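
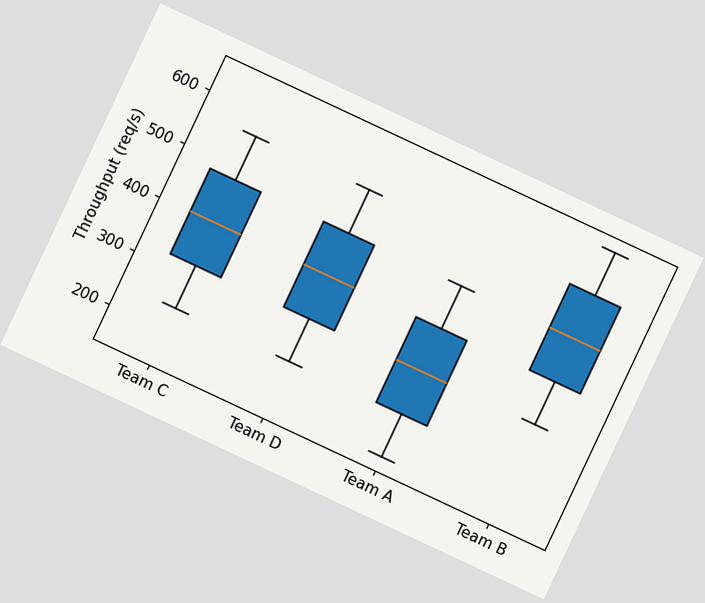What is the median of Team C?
400req/s

The chart is tilted about 25° clockwise. The median line in the Team C box sits at 400req/s.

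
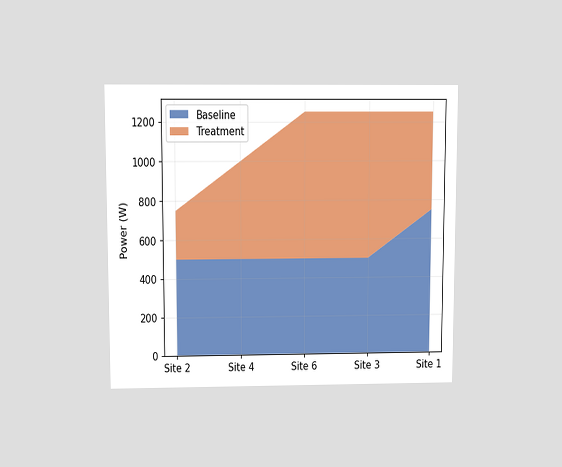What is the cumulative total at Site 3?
1250W

The chart is viewed slightly from above. The stacked total at Site 3 reaches 1250W.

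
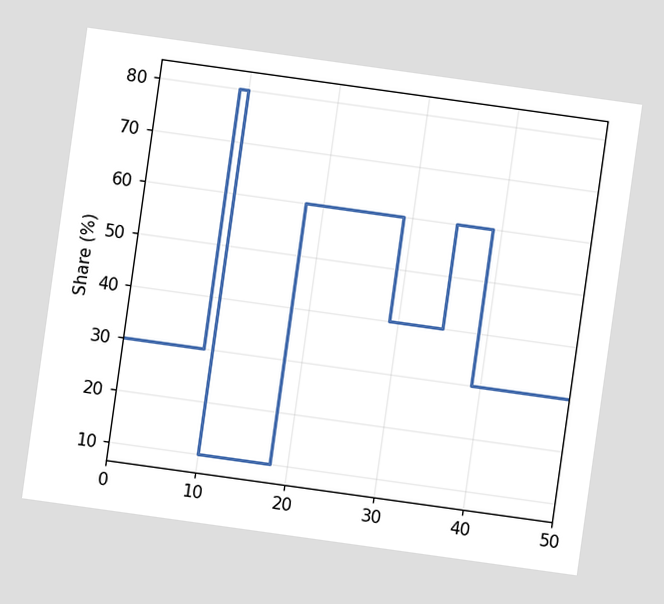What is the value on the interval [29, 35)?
40%

The chart is tilted about 8° clockwise. On [29, 35) the step sits at 40%.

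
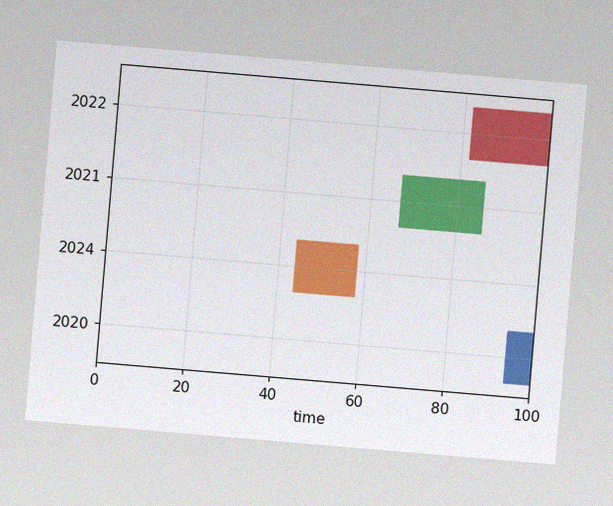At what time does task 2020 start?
The chart is tilted about 5° clockwise, with some photo noise. The 2020 bar begins at t=94.

94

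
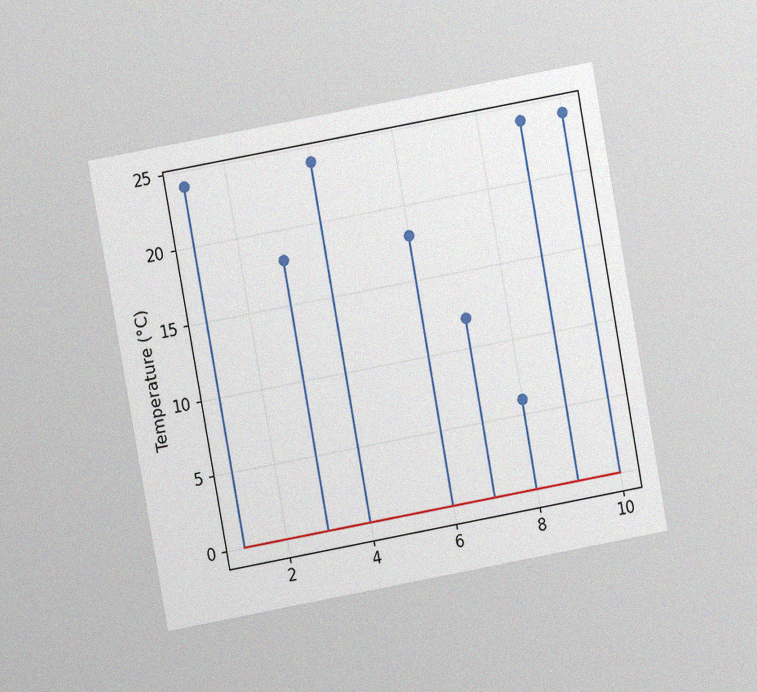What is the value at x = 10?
24°C

The chart is tilted about 10° counter-clockwise and viewed at a slight angle, with some photo noise. The stem at x=10 reaches 24°C.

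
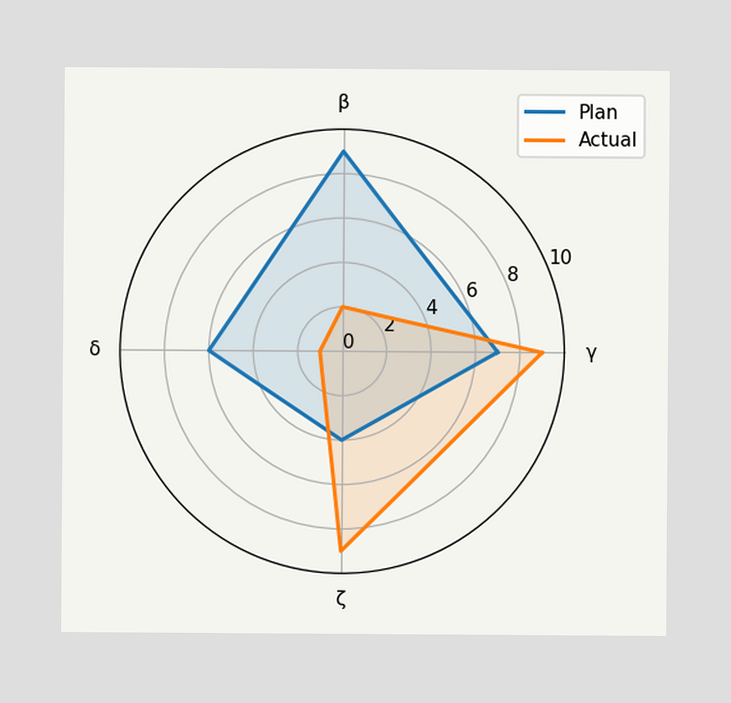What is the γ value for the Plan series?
On the γ axis, Plan reaches 7.

7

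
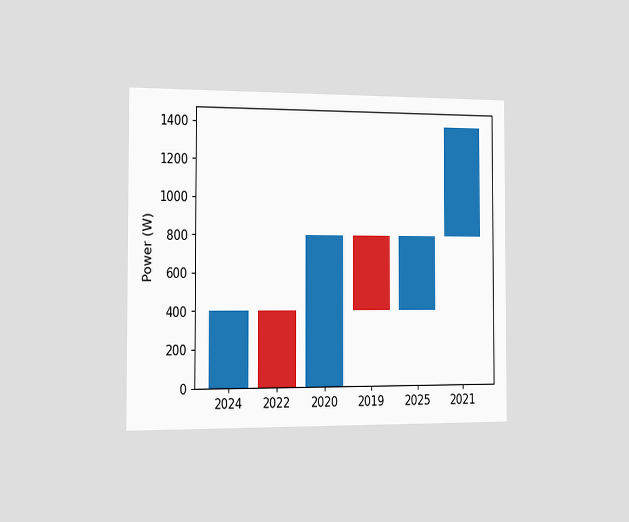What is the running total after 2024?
The chart is viewed slightly from the left. After 2024 the running total reaches 400W.

400W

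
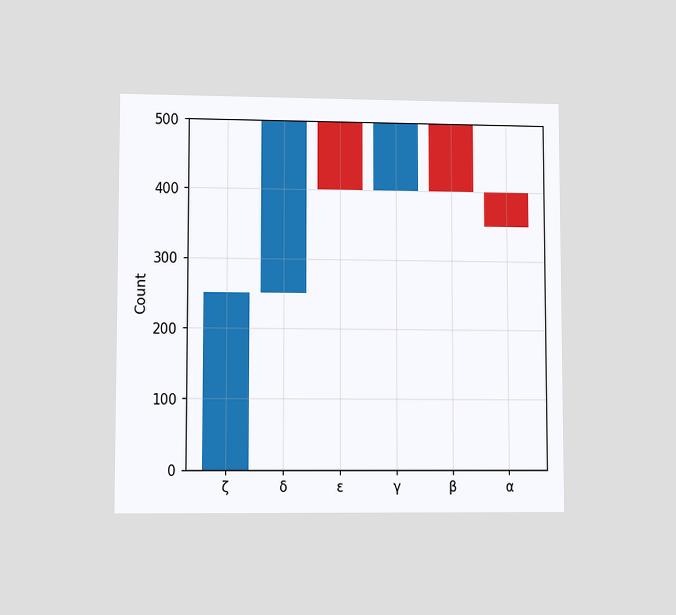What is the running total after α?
The chart is viewed at a slight angle. After α the running total reaches 350.

350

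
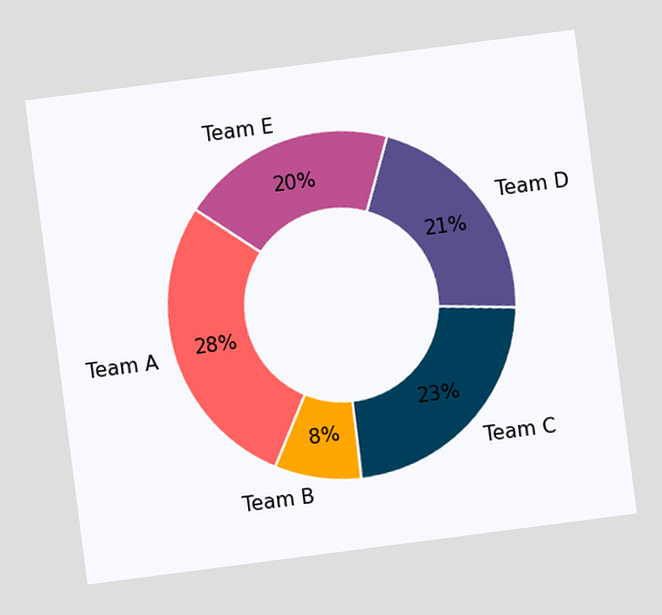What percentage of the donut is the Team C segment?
The chart is tilted about 7° counter-clockwise. The Team C segment takes up 23% of the ring.

23%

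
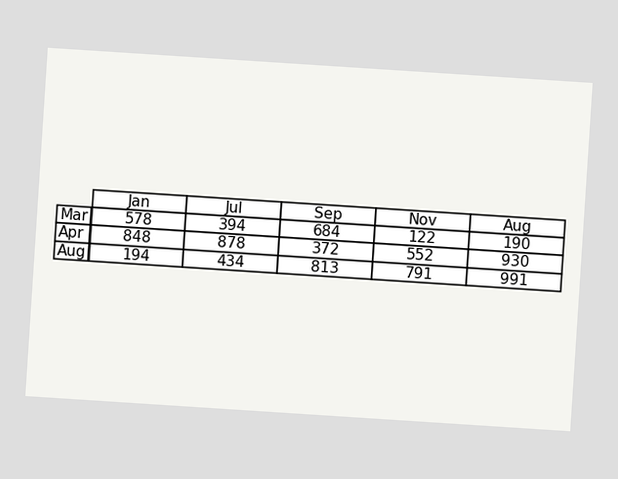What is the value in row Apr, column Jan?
848

The chart is tilted about 4° clockwise. The (Apr, Jan) cell reads 848.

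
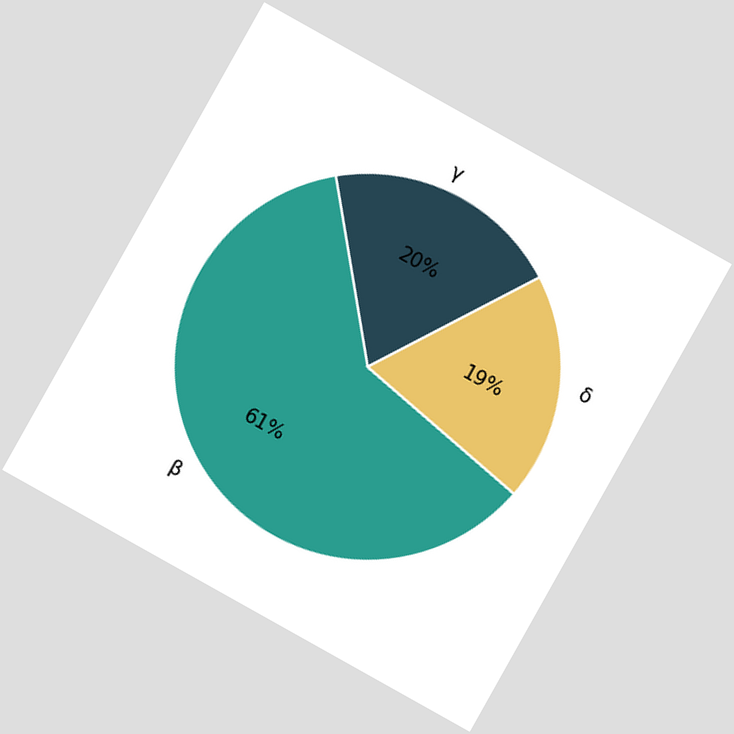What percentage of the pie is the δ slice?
The chart is tilted about 29° clockwise. The δ slice takes up 19% of the pie.

19%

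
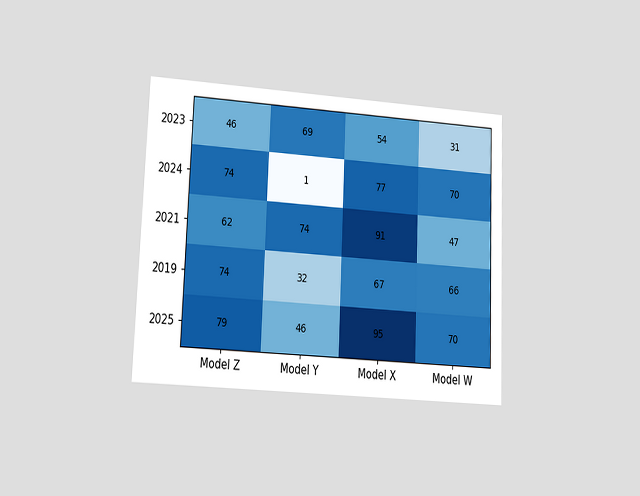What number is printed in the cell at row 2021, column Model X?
The chart is tilted about 2° clockwise and viewed at a slight angle. The (2021, Model X) cell reads 91.

91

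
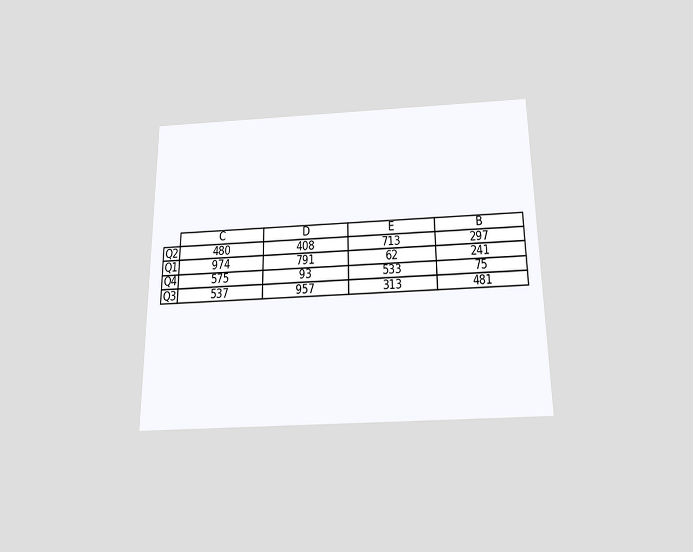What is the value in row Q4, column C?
575

The chart is viewed slightly from below. The (Q4, C) cell reads 575.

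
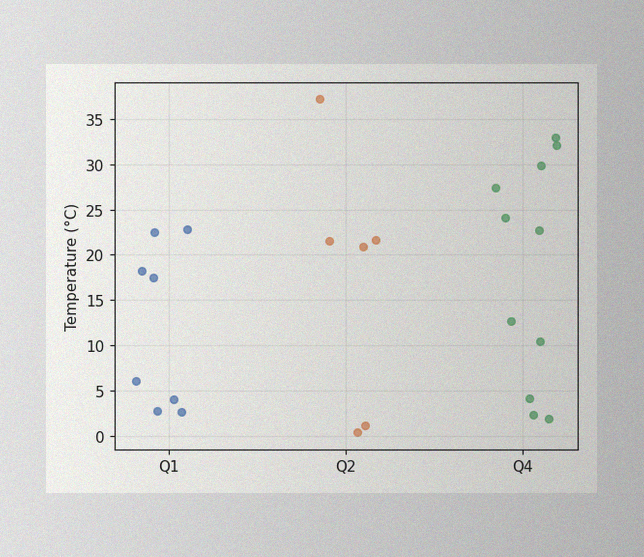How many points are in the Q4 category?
The image has some photo noise and uneven lighting. Counting the markers in the Q4 column gives 11.

11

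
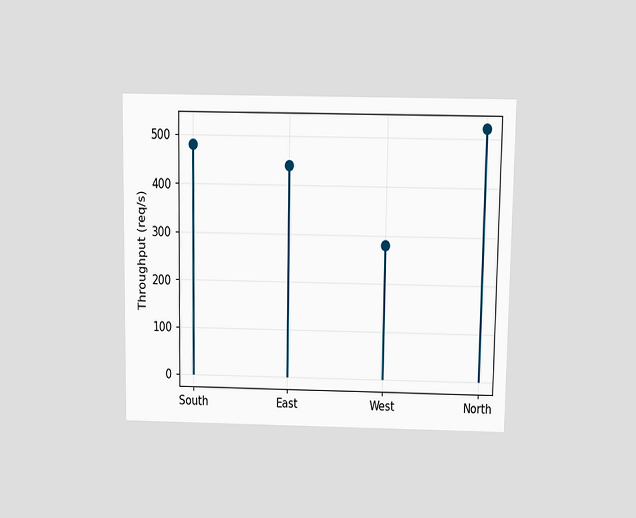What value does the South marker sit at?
The chart is viewed at a slight angle. The South marker sits at 480req/s.

480req/s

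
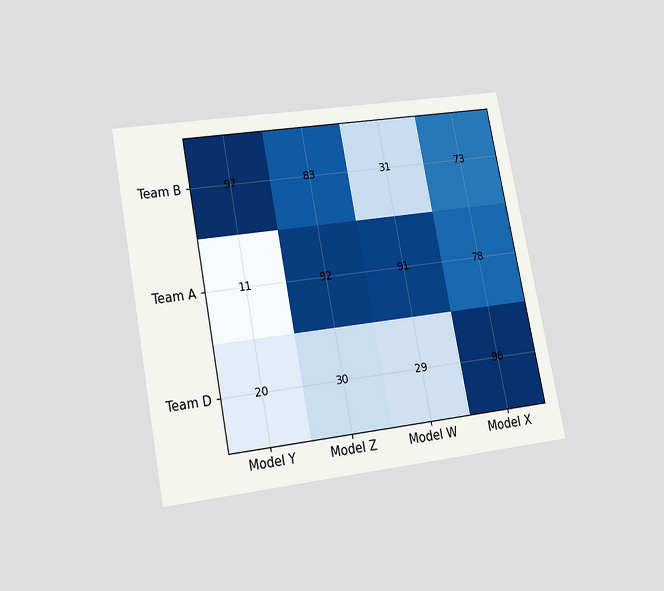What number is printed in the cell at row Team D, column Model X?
The chart is tilted about 11° counter-clockwise and viewed slightly from below. The (Team D, Model X) cell reads 96.

96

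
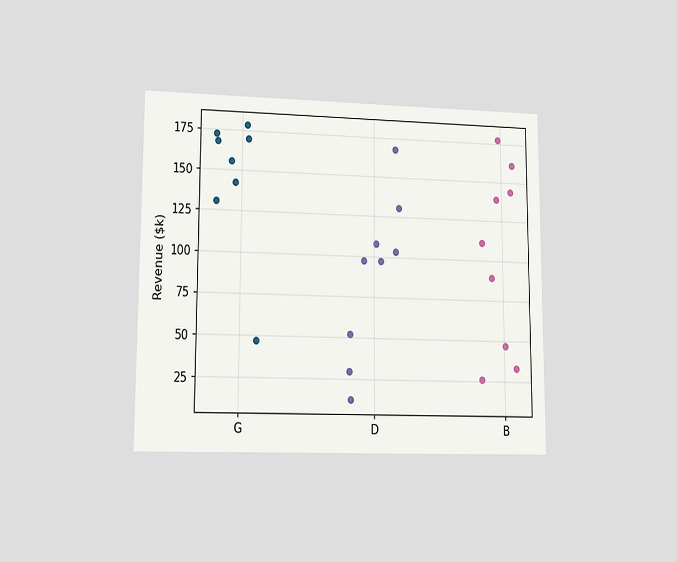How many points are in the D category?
9

The chart is viewed at a slight angle. Counting the markers in the D column gives 9.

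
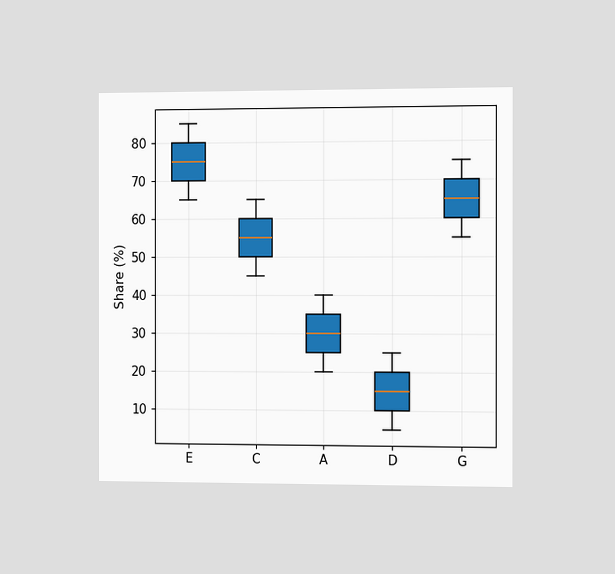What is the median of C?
55%

The chart is viewed at a slight angle. The median line in the C box sits at 55%.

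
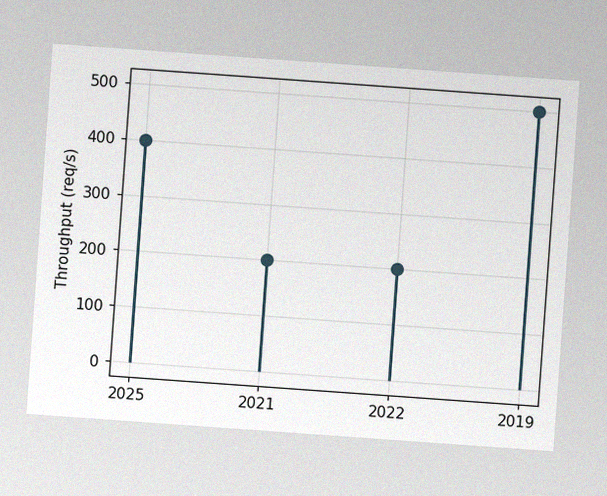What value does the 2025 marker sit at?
The chart is tilted about 4° clockwise, with some photo noise. The 2025 marker sits at 400req/s.

400req/s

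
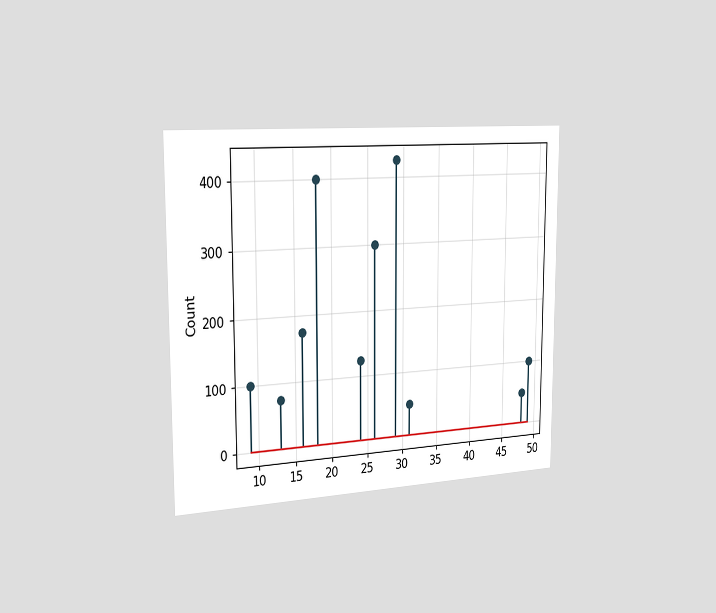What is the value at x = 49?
100

The chart is viewed slightly from the left. The stem at x=49 reaches 100.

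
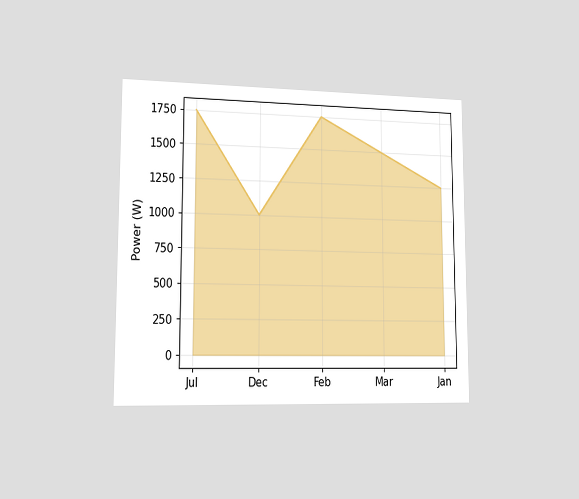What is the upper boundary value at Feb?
The chart is viewed slightly from the left. At Feb the upper boundary is at 1750W.

1750W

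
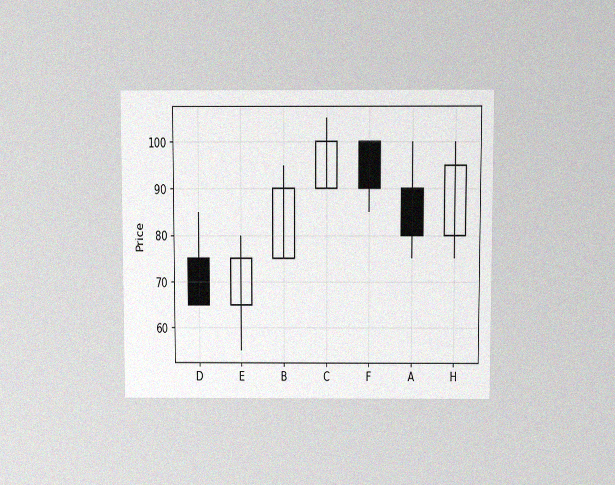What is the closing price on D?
The chart is viewed at a slight angle, with some photo noise. The D candle closes at 65.

65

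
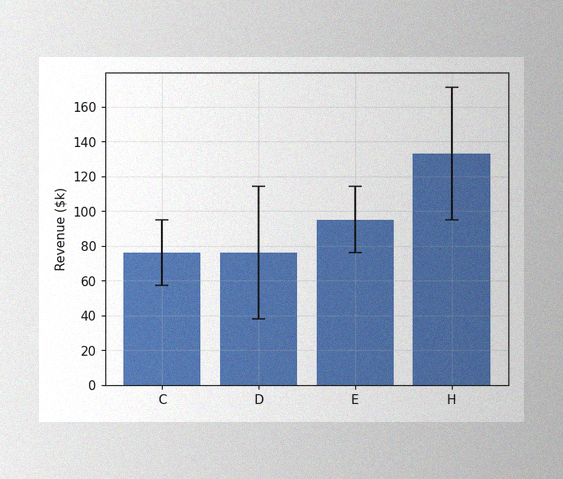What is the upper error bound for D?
The image has some photo noise and uneven lighting. The D bar's upper whisker reaches $114k.

$114k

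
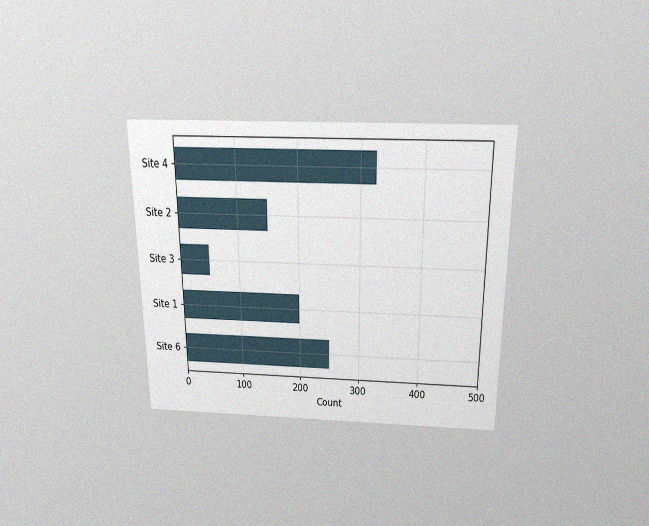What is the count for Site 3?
The chart is viewed slightly from above, with some photo noise. Reading along the chart's x-axis, the Site 3 bar reaches 50.

50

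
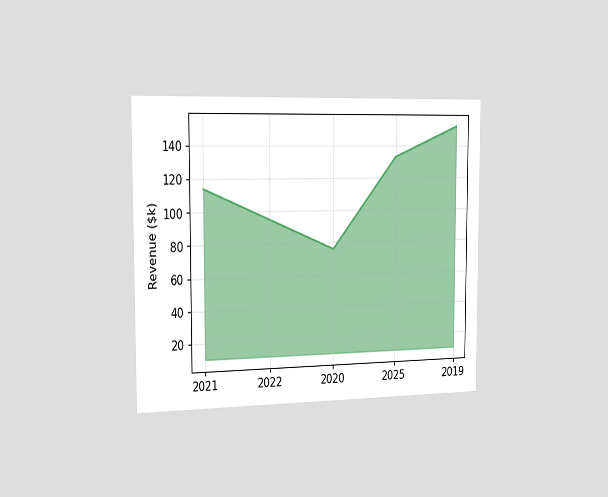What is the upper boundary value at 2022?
The chart is viewed slightly from the left. At 2022 the upper boundary is at $95k.

$95k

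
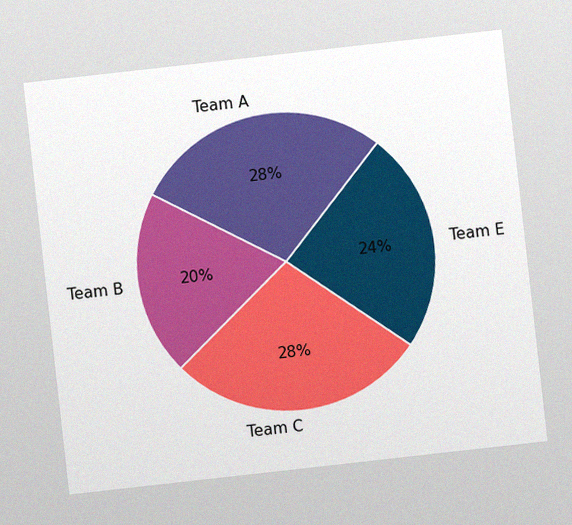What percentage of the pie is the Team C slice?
The chart is tilted about 6° counter-clockwise, with some photo noise. The Team C slice takes up 28% of the pie.

28%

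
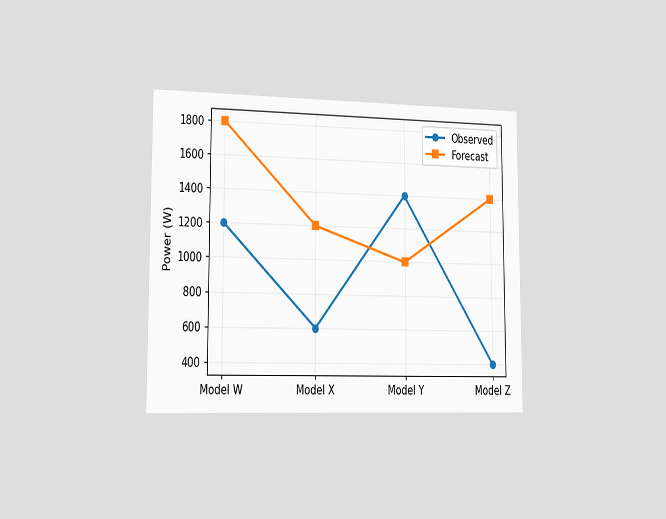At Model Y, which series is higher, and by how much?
Observed, by 400W

The chart is viewed slightly from the left. At Model Y, Observed sits above the other line by 400W.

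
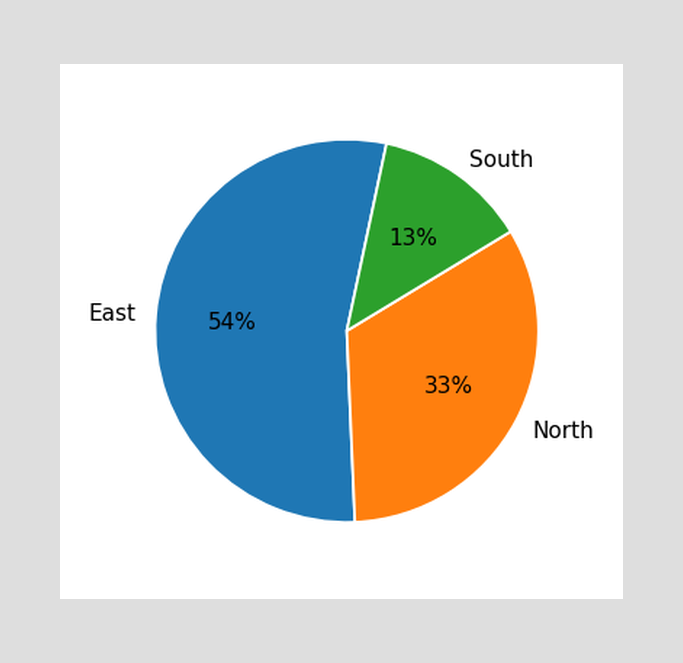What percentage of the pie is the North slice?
The North slice takes up 33% of the pie.

33%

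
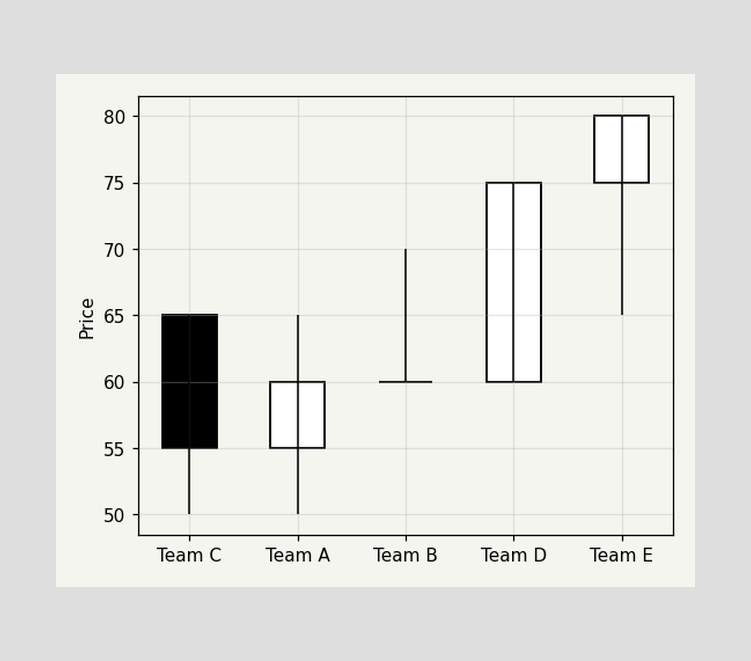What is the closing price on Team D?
75

The Team D candle closes at 75.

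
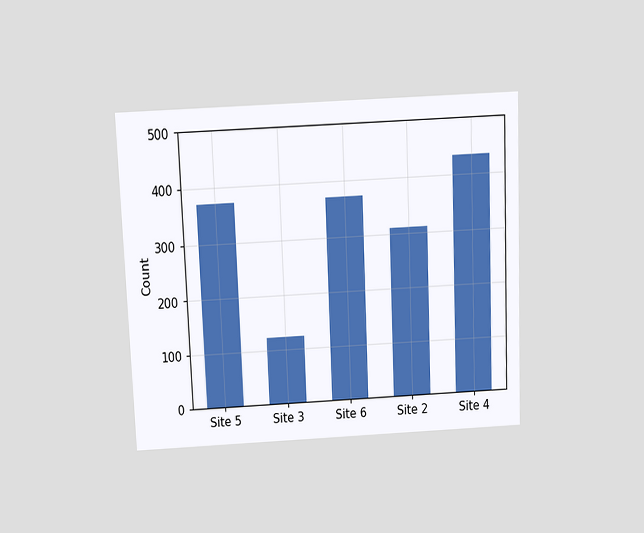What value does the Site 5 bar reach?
The chart is tilted about 2° counter-clockwise and viewed slightly from above. Reading along the chart's y-axis, the Site 5 bar reaches 372.

372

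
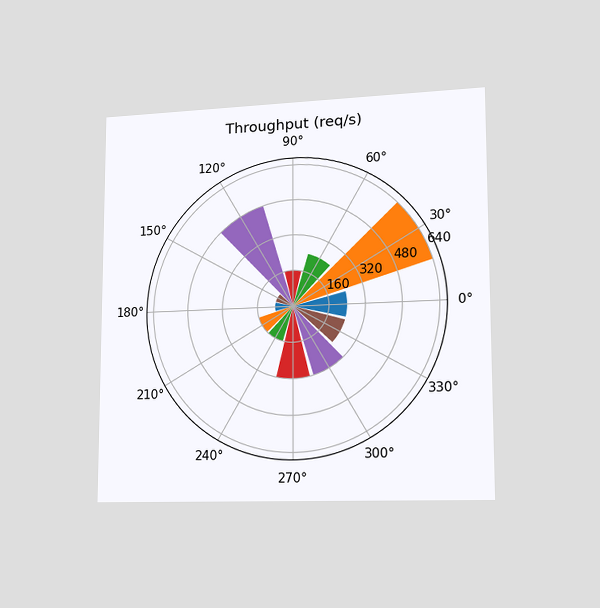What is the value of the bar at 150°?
The chart is viewed slightly from the right. The bar at 150° reaches 80req/s on the radial axis.

80req/s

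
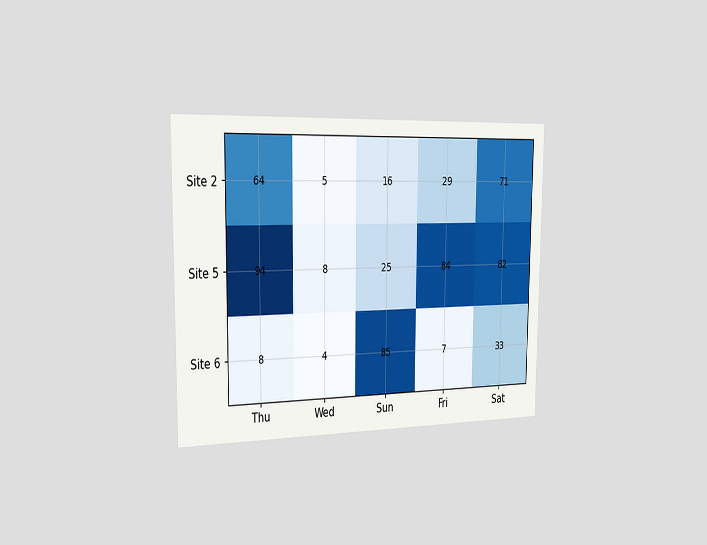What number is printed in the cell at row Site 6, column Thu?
The chart is viewed slightly from the left. The (Site 6, Thu) cell reads 8.

8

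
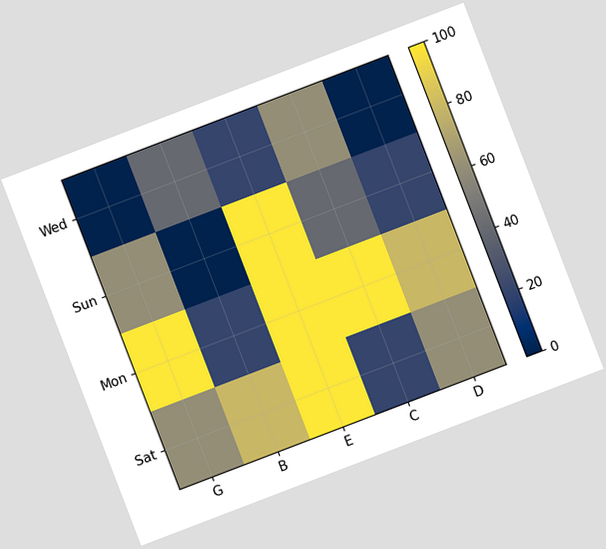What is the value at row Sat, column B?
80

The chart is tilted about 21° counter-clockwise. Matching cell (Sat, B) against the colorbar gives 80.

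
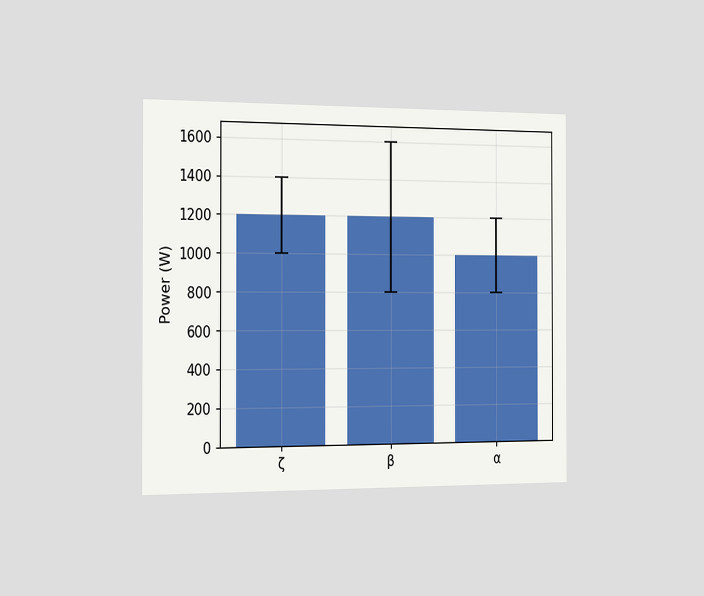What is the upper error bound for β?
1600W

The chart is viewed slightly from the left. The β bar's upper whisker reaches 1600W.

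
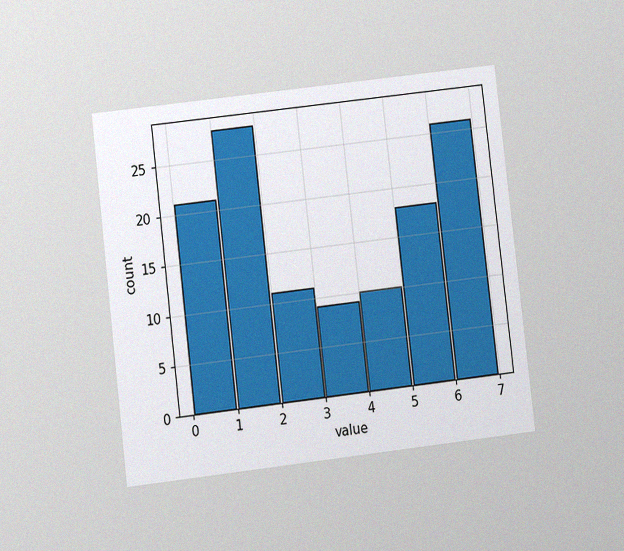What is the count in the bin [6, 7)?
The chart is tilted about 7° counter-clockwise and viewed at a slight angle, with some photo noise. The [6, 7) bin has height 26.

26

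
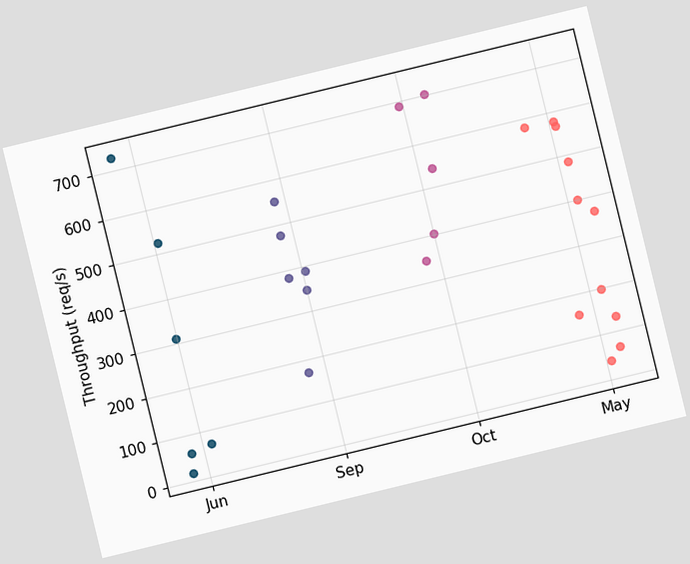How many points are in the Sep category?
The chart is tilted about 14° counter-clockwise. Counting the markers in the Sep column gives 6.

6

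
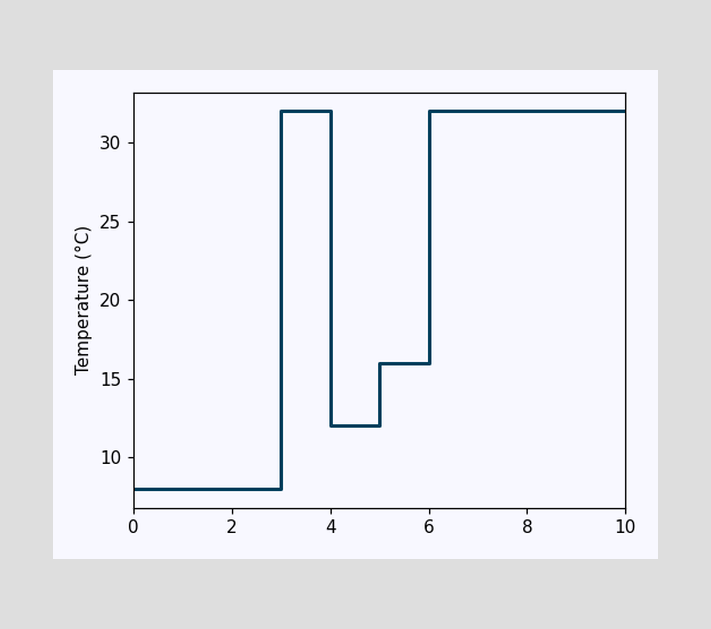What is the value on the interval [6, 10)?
32°C

On [6, 10) the step sits at 32°C.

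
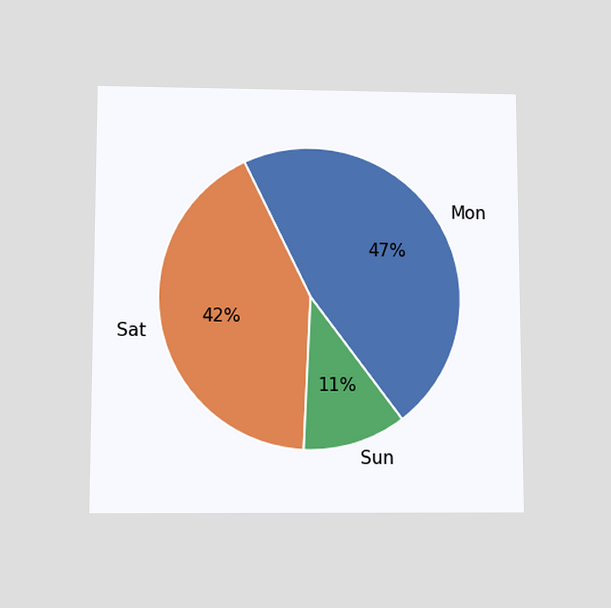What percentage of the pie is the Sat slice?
42%

The chart is viewed slightly from below. The Sat slice takes up 42% of the pie.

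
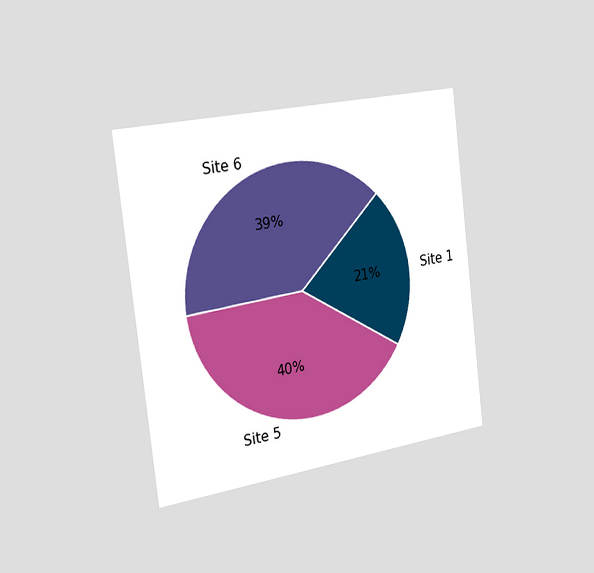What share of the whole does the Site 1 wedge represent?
21%

The chart is tilted about 7° counter-clockwise and viewed slightly from the left. The Site 1 slice takes up 21% of the pie.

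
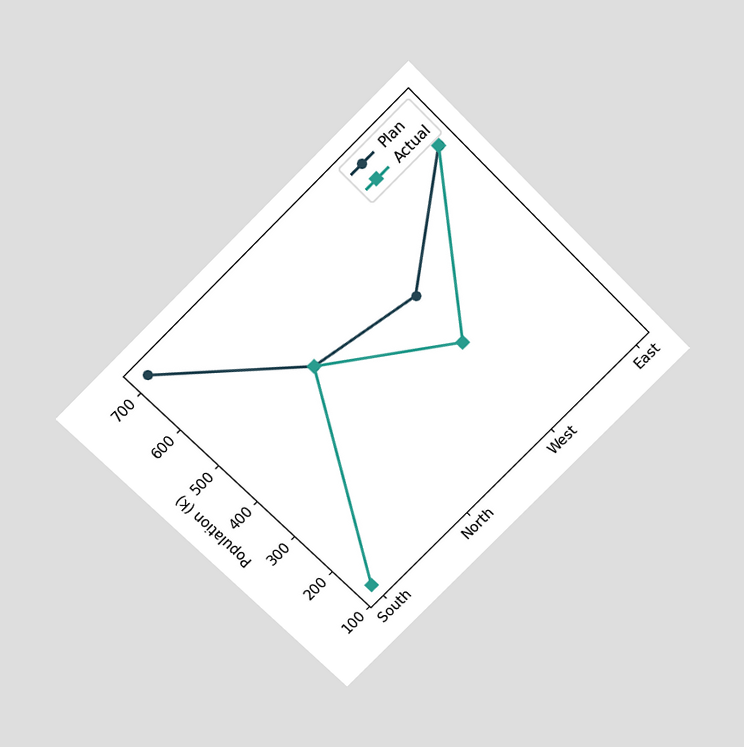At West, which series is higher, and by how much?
Plan, by 126k

The chart is tilted about 45° counter-clockwise and viewed slightly from above. At West, Plan sits above the other line by 126k.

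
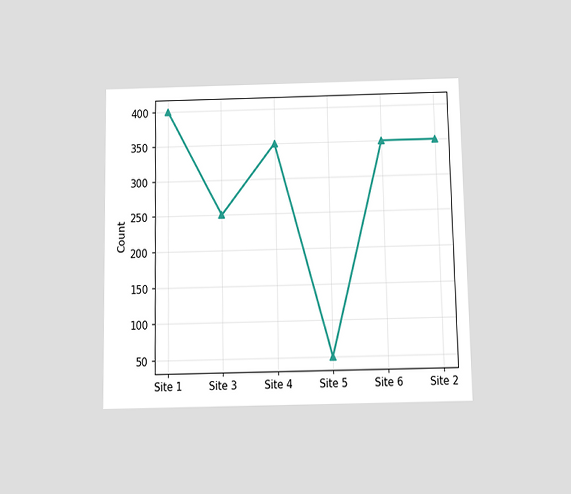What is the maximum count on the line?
400

The chart is viewed slightly from below. The highest point is at Site 1, and reading across to the y-axis gives 400.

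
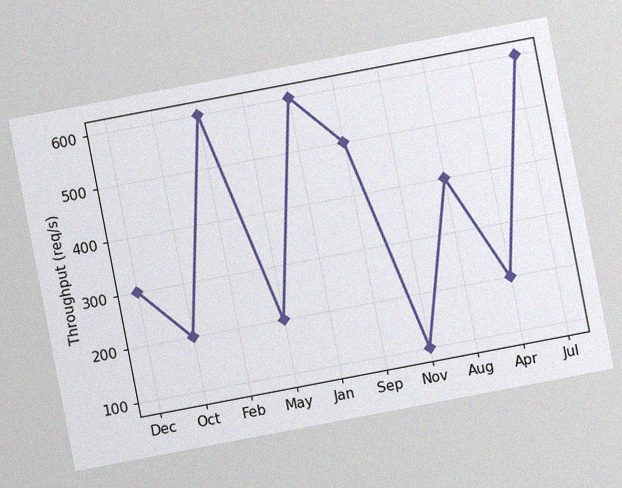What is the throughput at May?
The chart is tilted about 11° counter-clockwise, with some photo noise. At May, the line is at 200req/s.

200req/s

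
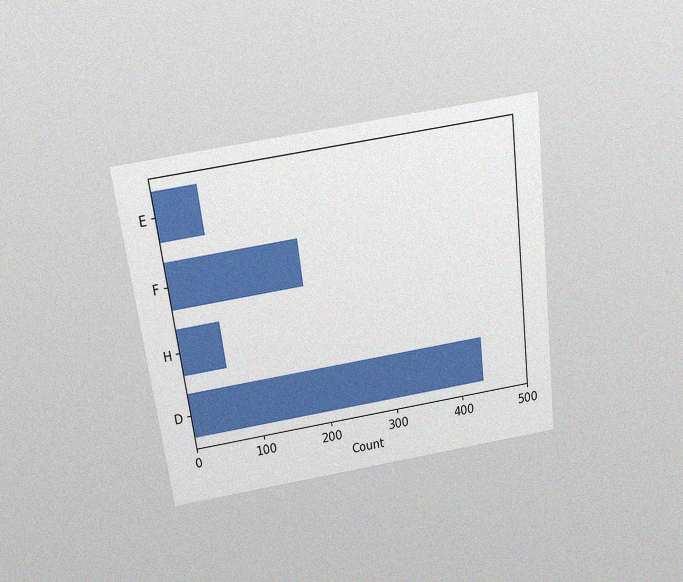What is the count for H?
The chart is tilted about 7° counter-clockwise and viewed slightly from above, with some photo noise. Reading along the chart's x-axis, the H bar reaches 62.

62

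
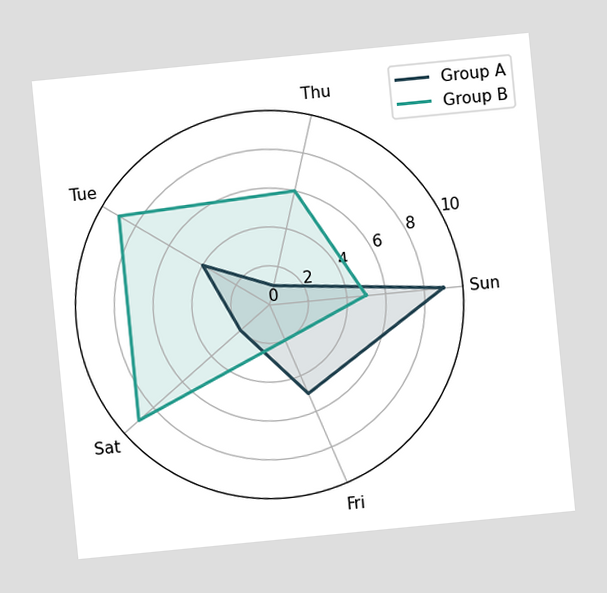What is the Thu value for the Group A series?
The chart is tilted about 6° counter-clockwise. On the Thu axis, Group A reaches 1.

1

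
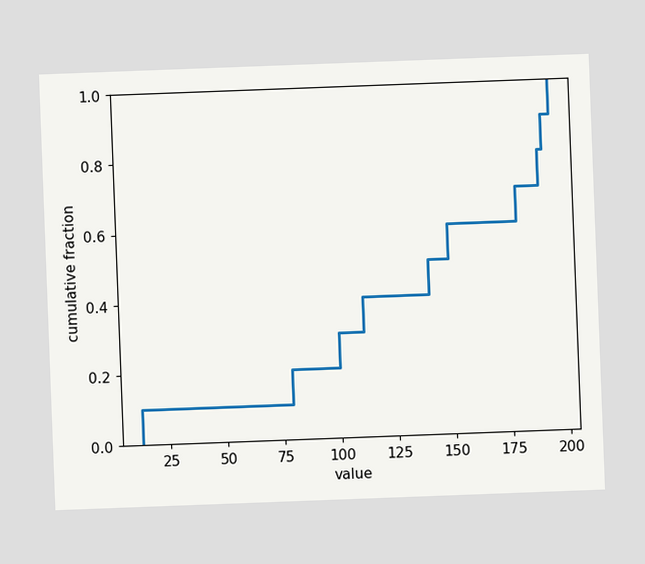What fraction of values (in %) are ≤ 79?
20%

The chart is tilted about 2° counter-clockwise. At x=79 the ECDF step is at 20%.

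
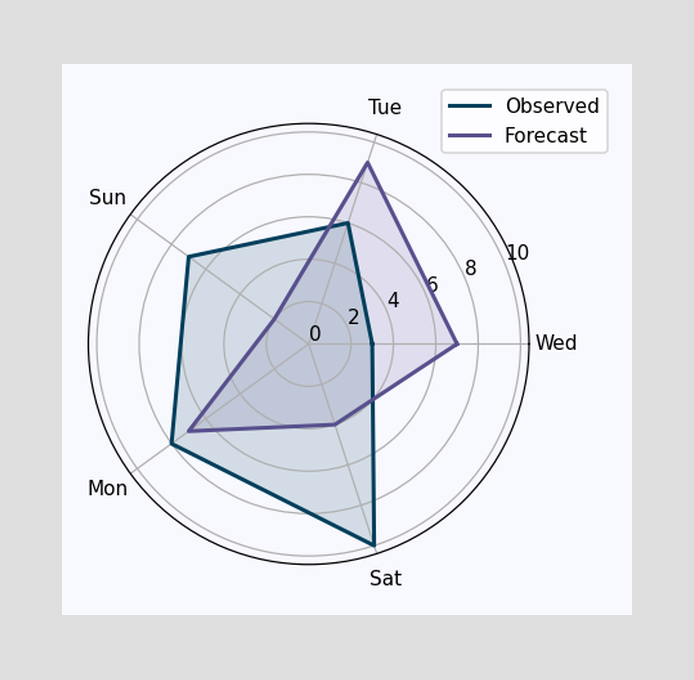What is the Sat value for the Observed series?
10

On the Sat axis, Observed reaches 10.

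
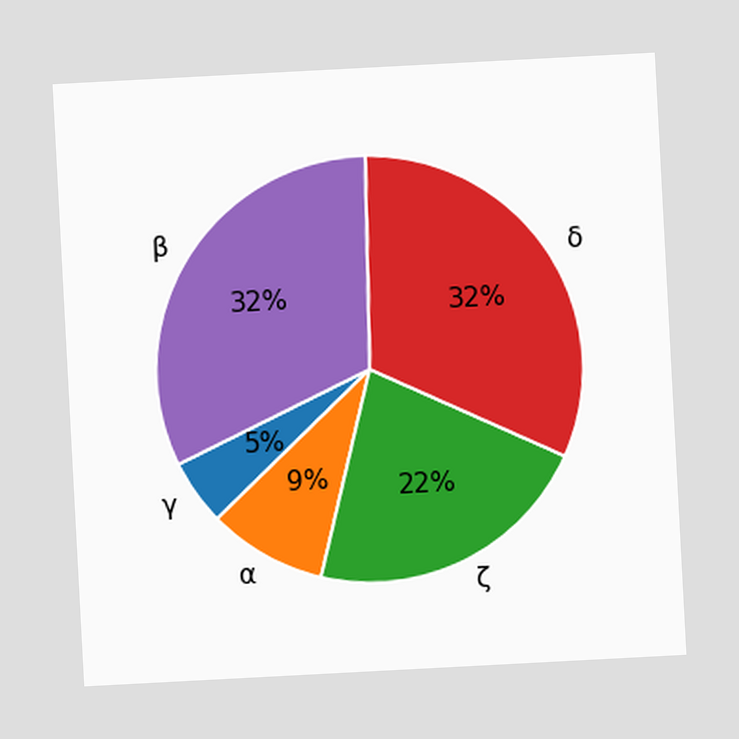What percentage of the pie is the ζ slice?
The chart is tilted about 3° counter-clockwise. The ζ slice takes up 22% of the pie.

22%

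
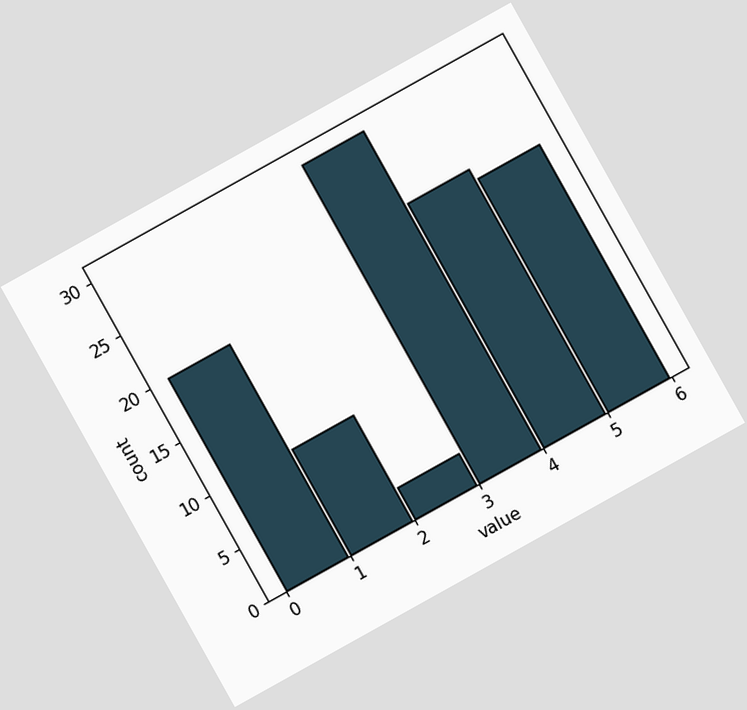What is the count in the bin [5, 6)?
The chart is tilted about 29° counter-clockwise. The [5, 6) bin has height 22.

22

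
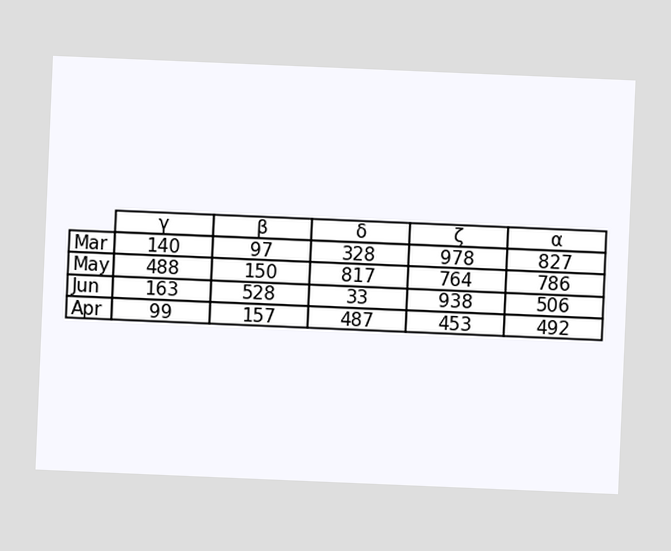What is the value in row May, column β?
The chart is tilted about 2° clockwise. The (May, β) cell reads 150.

150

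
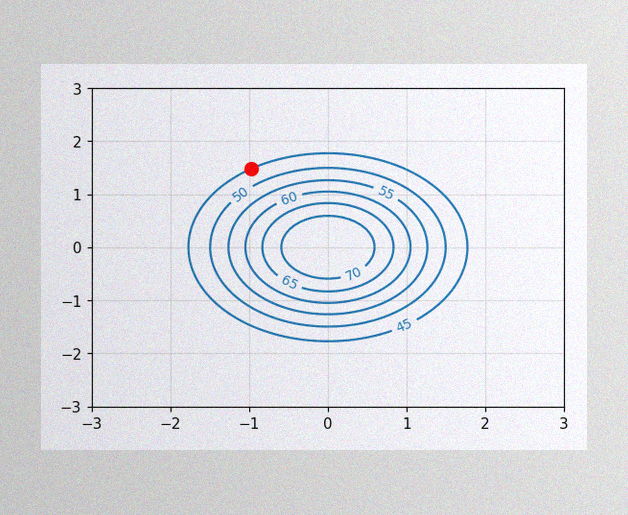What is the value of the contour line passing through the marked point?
The image has some photo noise and uneven lighting. The marked point sits on the contour labelled 45.

45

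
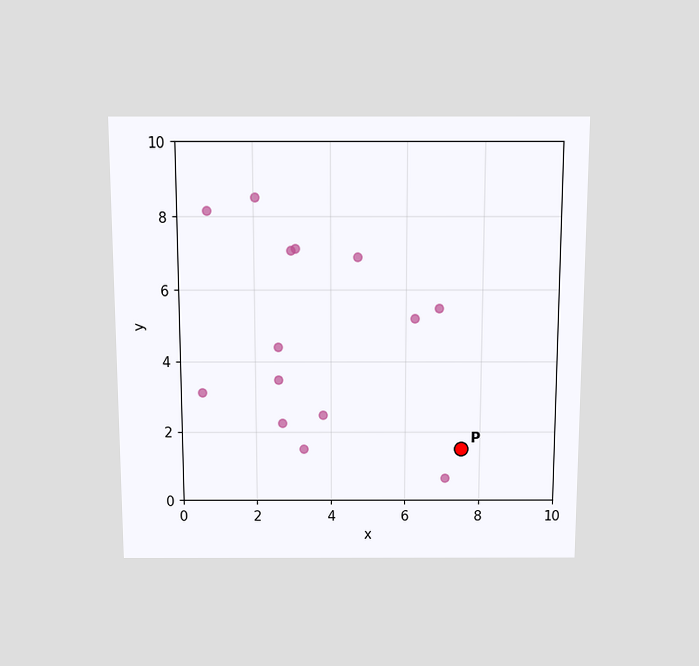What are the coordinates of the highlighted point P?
The chart is viewed slightly from above. Following the gridlines from P to each axis, P sits at (7.5, 1.5).

(7.5, 1.5)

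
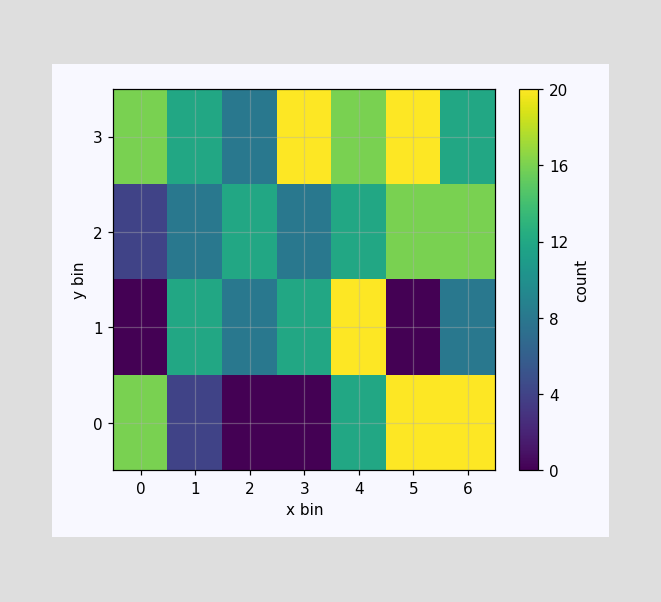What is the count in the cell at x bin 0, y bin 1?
Matching the cell (0, 1) against the colorbar gives 0.

0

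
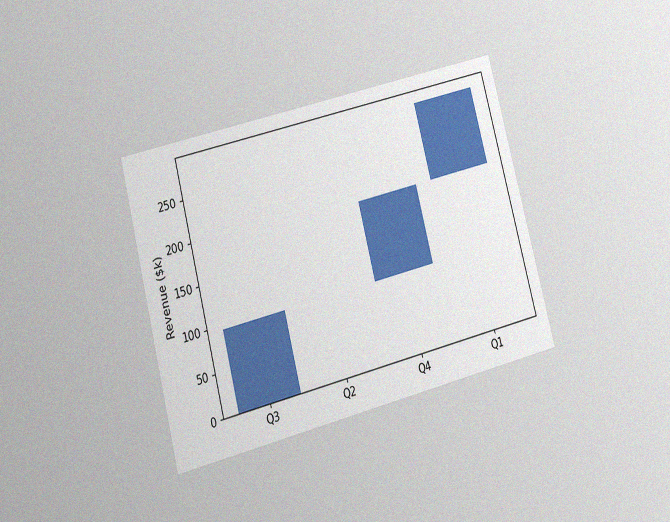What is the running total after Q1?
The chart is tilted about 15° counter-clockwise and viewed at a slight angle, with some photo noise. After Q1 the running total reaches $285k.

$285k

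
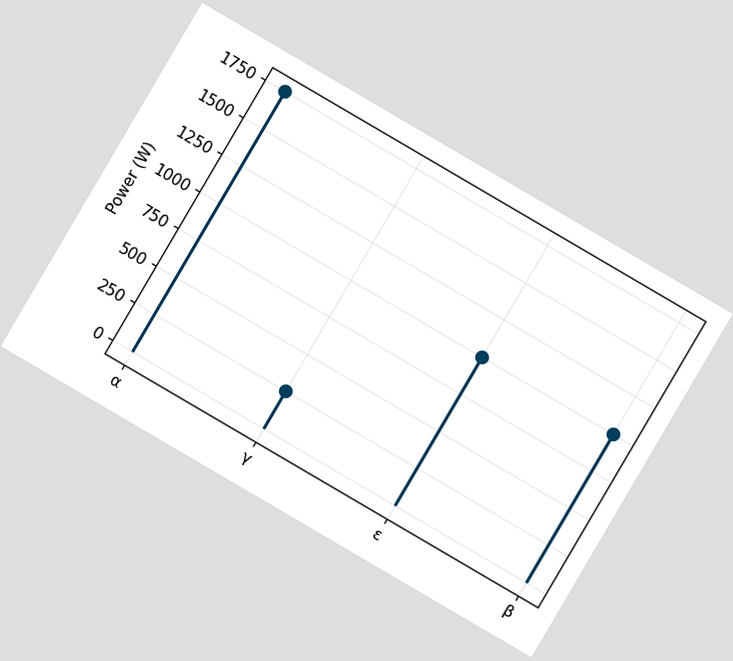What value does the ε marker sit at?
The chart is tilted about 30° clockwise. The ε marker sits at 1000W.

1000W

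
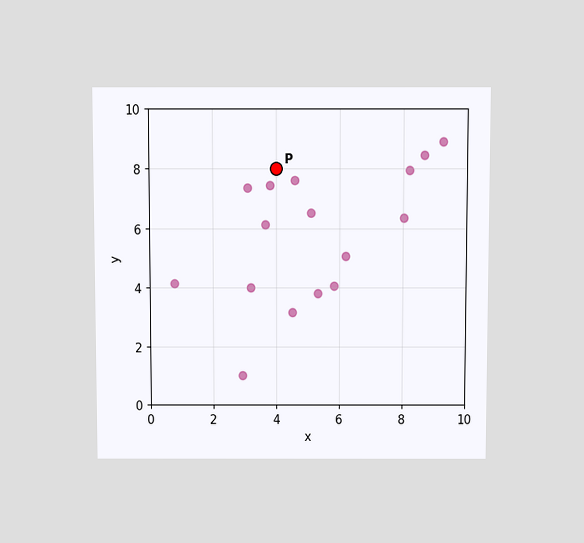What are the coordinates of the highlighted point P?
(4, 8)

The chart is viewed slightly from above. Following the gridlines from P to each axis, P sits at (4, 8).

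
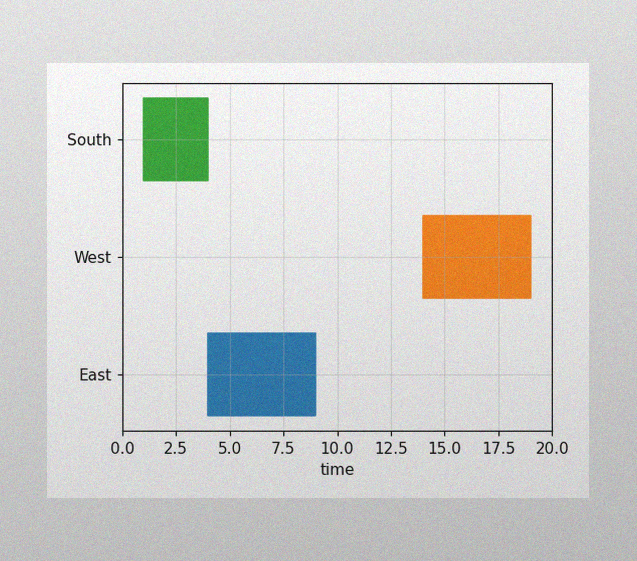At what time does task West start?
14

The image has some photo noise and uneven lighting. The West bar begins at t=14.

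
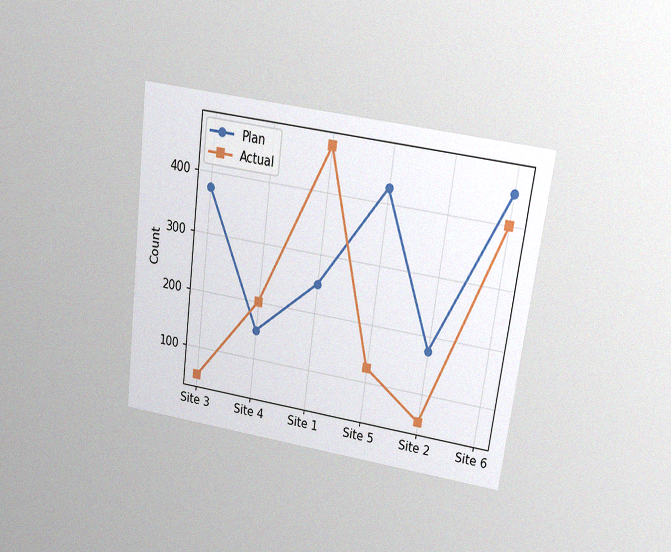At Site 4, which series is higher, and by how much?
Actual, by 50

The chart is tilted about 8° clockwise and viewed at a slight angle, with some photo noise. At Site 4, Actual sits above the other line by 50.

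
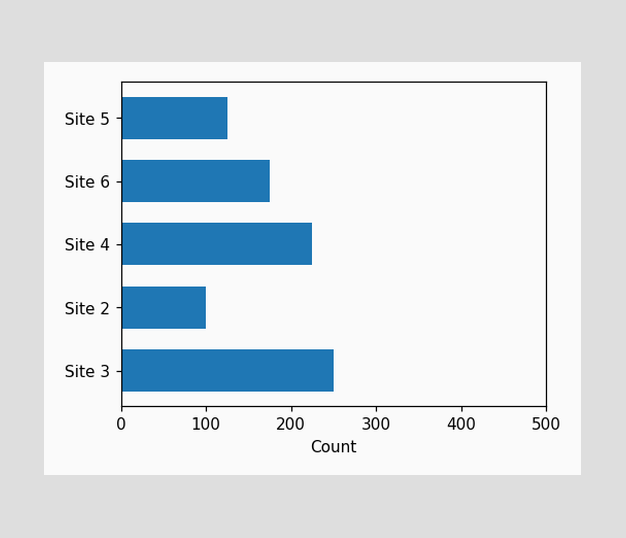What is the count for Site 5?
Reading along the chart's x-axis, the Site 5 bar reaches 125.

125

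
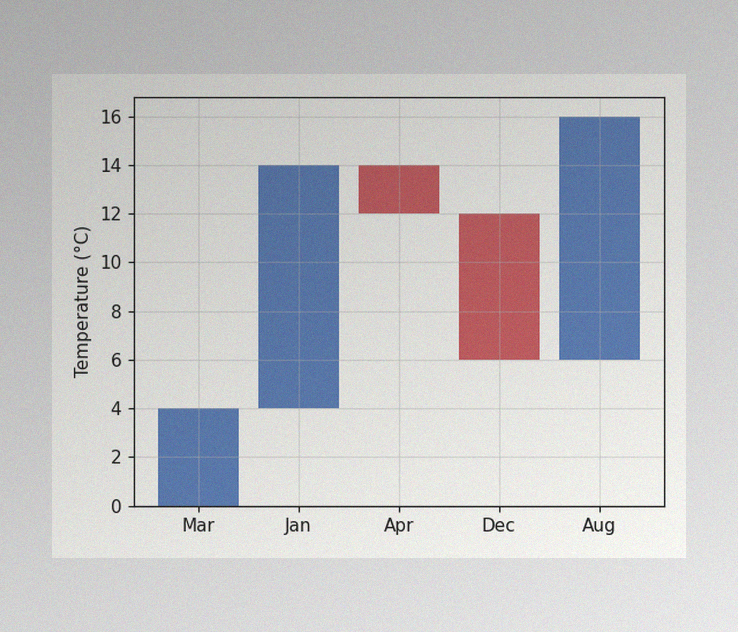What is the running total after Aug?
The image has some photo noise and uneven lighting. After Aug the running total reaches 16°C.

16°C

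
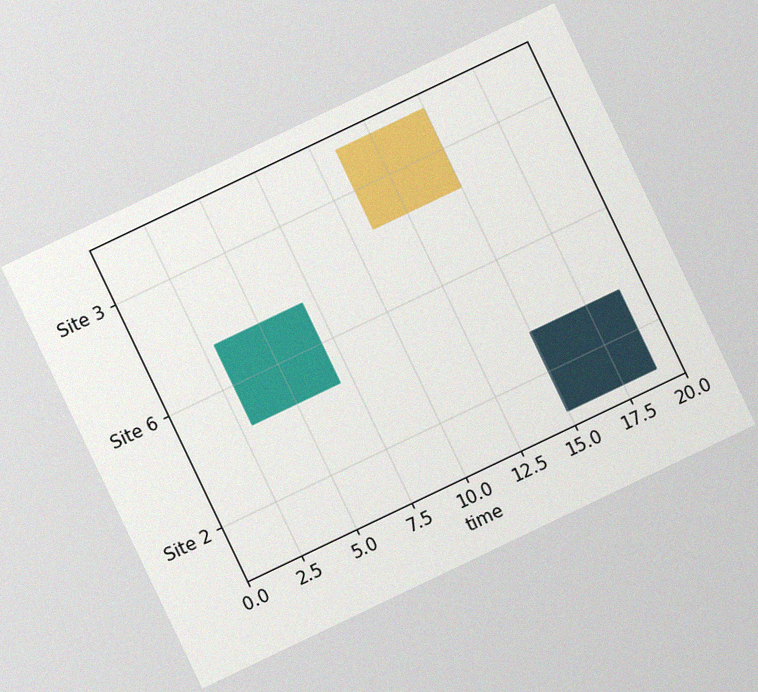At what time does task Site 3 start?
The chart is tilted about 26° counter-clockwise, with some photo noise. The Site 3 bar begins at t=11.

11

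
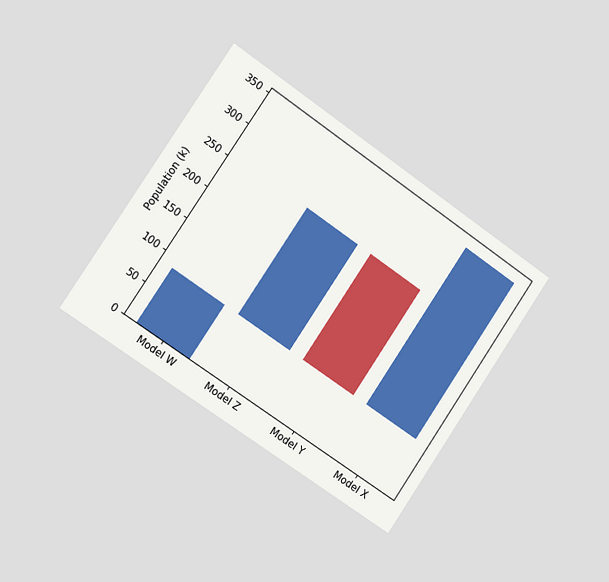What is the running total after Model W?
85k

The chart is tilted about 34° clockwise and viewed slightly from the left. After Model W the running total reaches 85k.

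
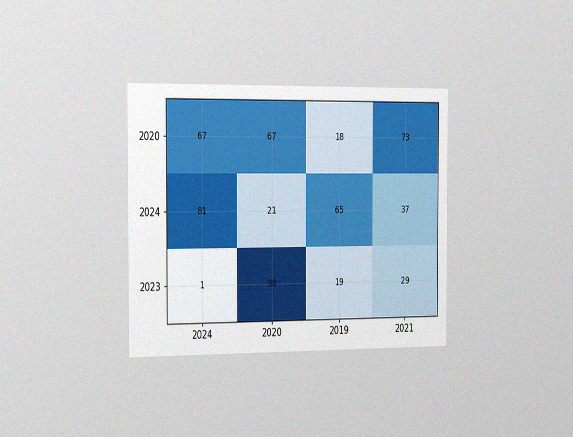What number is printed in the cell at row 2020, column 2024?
The chart is viewed slightly from the left, with some photo noise. The (2020, 2024) cell reads 67.

67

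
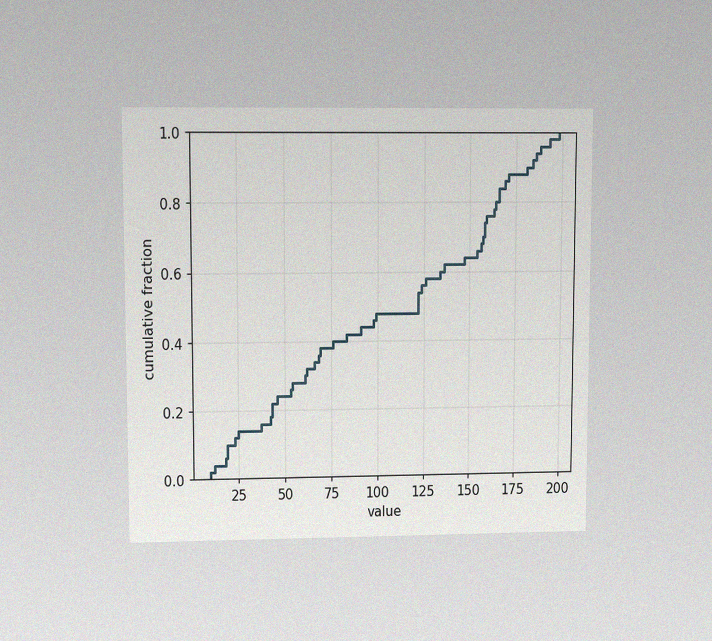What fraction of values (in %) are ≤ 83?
The chart is viewed at a slight angle, with some photo noise. At x=83 the ECDF step is at 42%.

42%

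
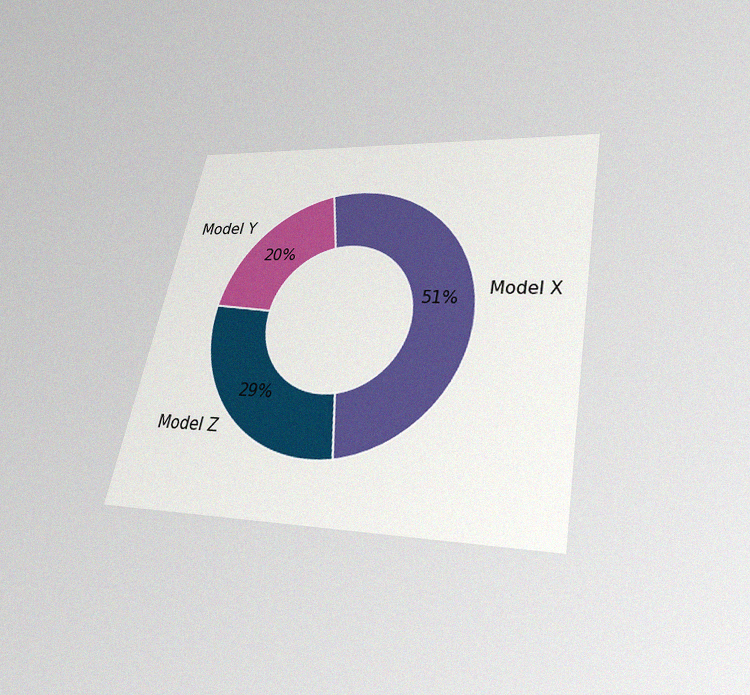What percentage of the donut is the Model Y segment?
The chart is tilted about 11° clockwise and viewed slightly from below, with some photo noise. The Model Y segment takes up 20% of the ring.

20%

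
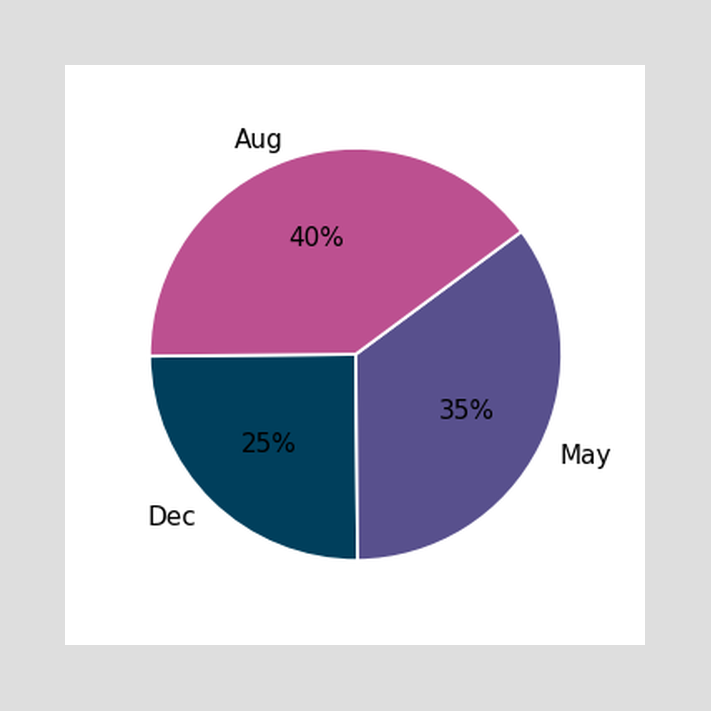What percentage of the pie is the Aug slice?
The Aug slice takes up 40% of the pie.

40%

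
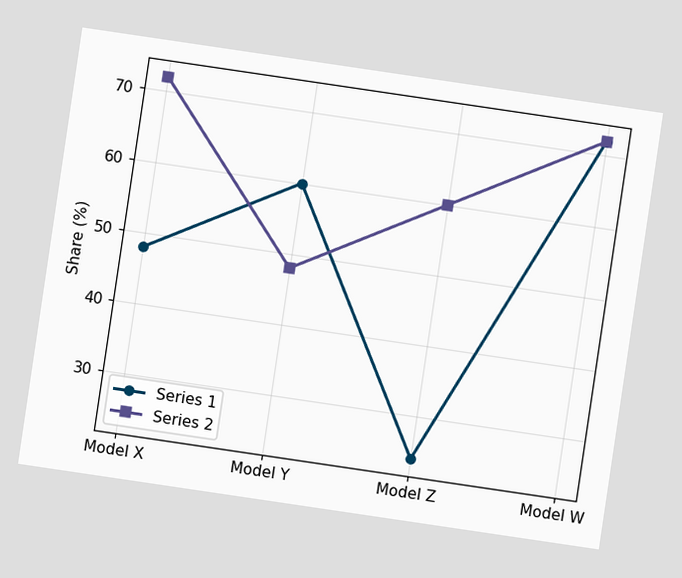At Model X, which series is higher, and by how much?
Series 2, by 24%

The chart is tilted about 8° clockwise. At Model X, Series 2 sits above the other line by 24%.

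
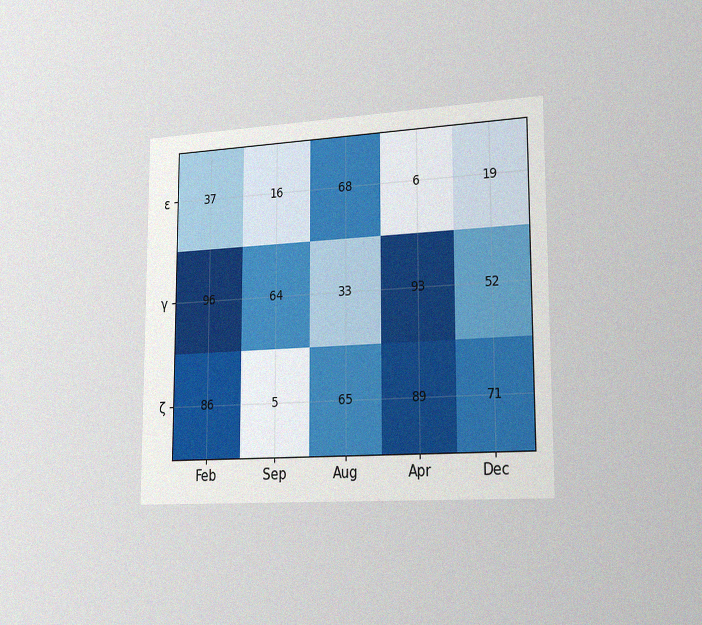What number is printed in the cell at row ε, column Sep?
The chart is viewed slightly from the right, with some photo noise. The (ε, Sep) cell reads 16.

16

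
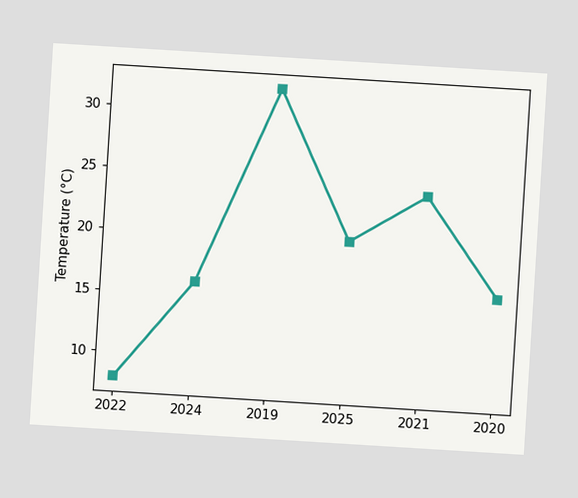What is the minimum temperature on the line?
8°C

The chart is tilted about 4° clockwise. The lowest point is at 2022, and reading across to the y-axis gives 8°C.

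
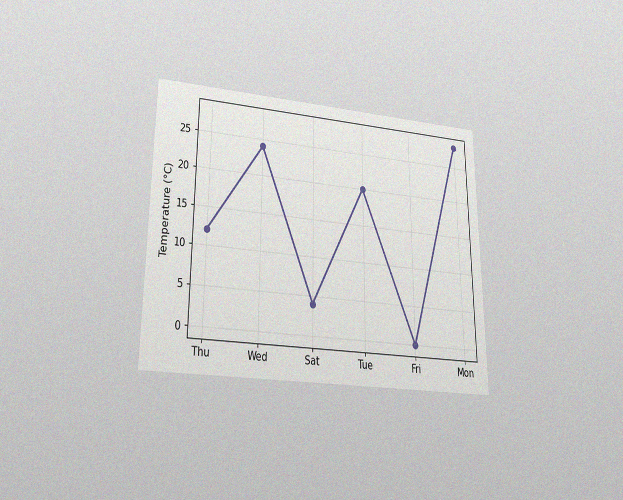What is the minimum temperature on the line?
0°C

The chart is viewed slightly from below, with some photo noise. The lowest point is at Fri, and reading across to the y-axis gives 0°C.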